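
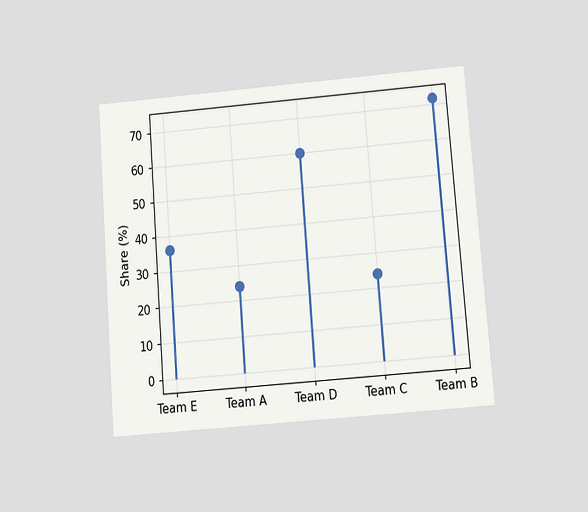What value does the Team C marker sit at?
24%

The chart is tilted about 4° counter-clockwise and viewed at a slight angle. The Team C marker sits at 24%.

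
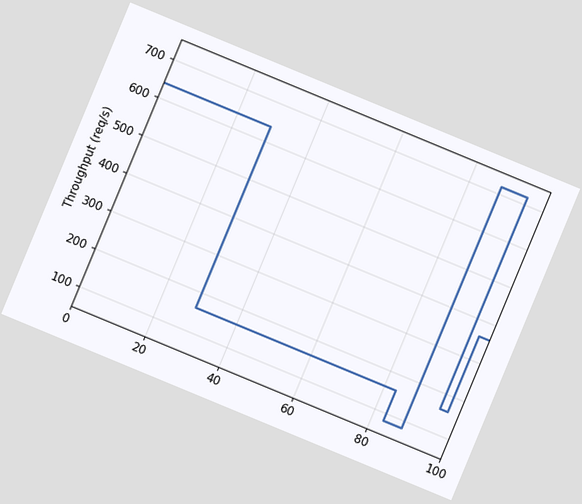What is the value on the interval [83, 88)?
80req/s

The chart is tilted about 23° clockwise. On [83, 88) the step sits at 80req/s.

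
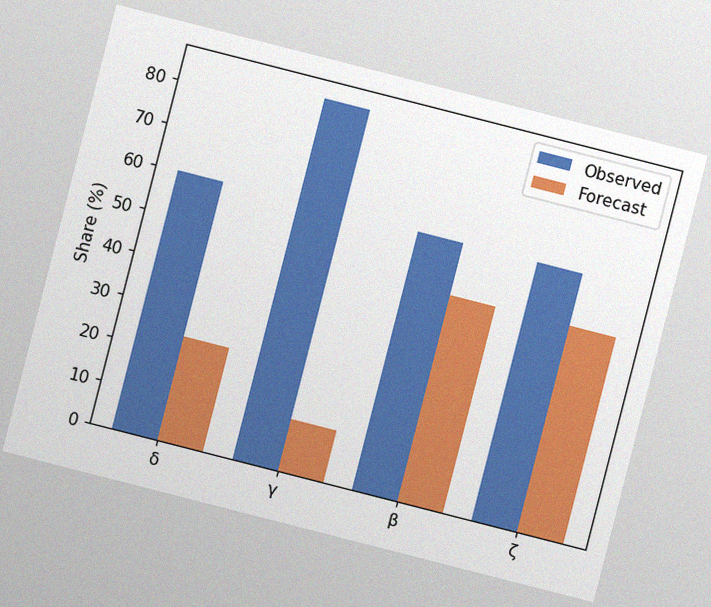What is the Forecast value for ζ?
The chart is tilted about 14° clockwise, with some photo noise. The Forecast bar at ζ reaches 48% on the y-axis.

48%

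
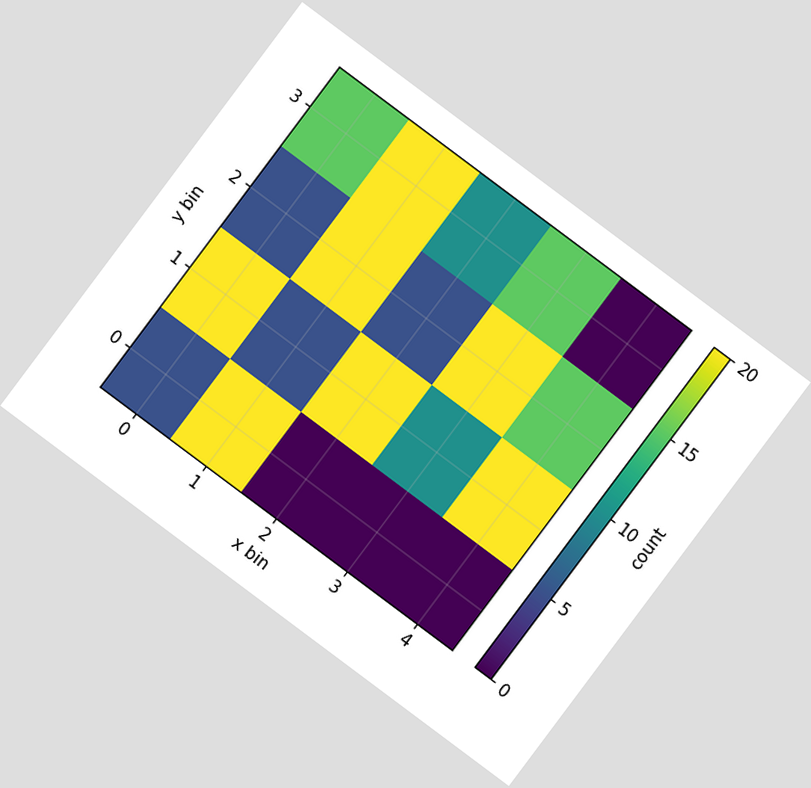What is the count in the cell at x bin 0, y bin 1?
The chart is tilted about 37° clockwise. Matching the cell (0, 1) against the colorbar gives 20.

20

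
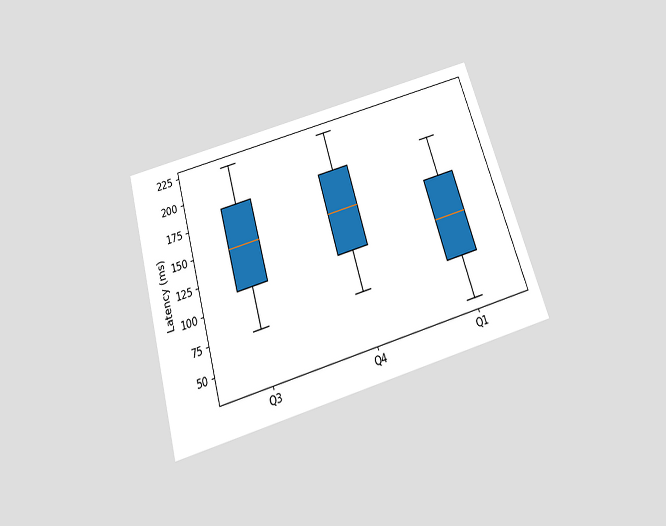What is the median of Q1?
111ms

The chart is tilted about 16° counter-clockwise and viewed slightly from below. The median line in the Q1 box sits at 111ms.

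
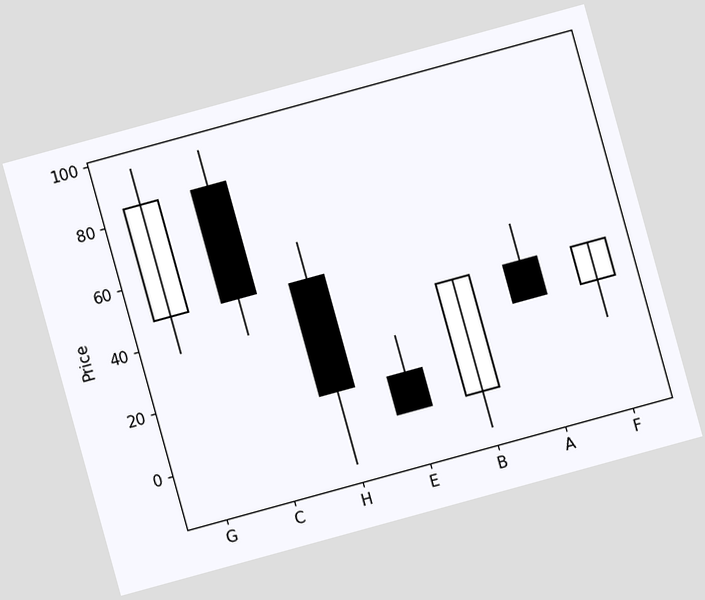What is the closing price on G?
84

The chart is tilted about 15° counter-clockwise. The G candle closes at 84.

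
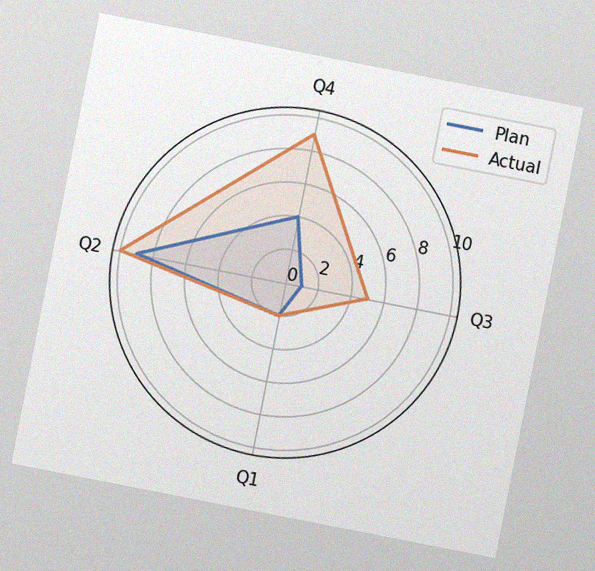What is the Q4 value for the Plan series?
4

The chart is tilted about 11° clockwise, with some photo noise. On the Q4 axis, Plan reaches 4.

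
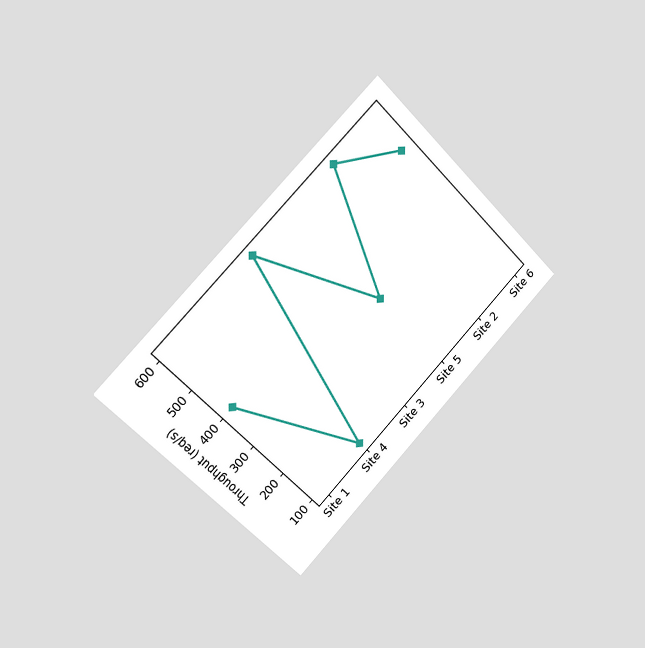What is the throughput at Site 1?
The chart is tilted about 45° counter-clockwise and viewed slightly from the left. At Site 1, the line is at 400req/s.

400req/s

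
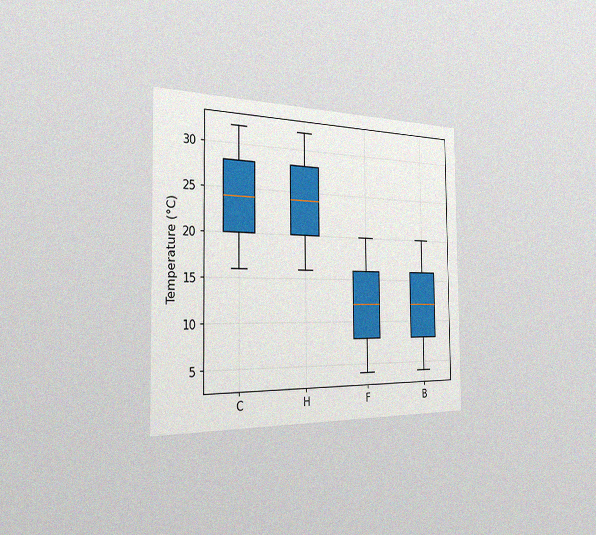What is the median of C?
24°C

The chart is viewed slightly from the left, with some photo noise. The median line in the C box sits at 24°C.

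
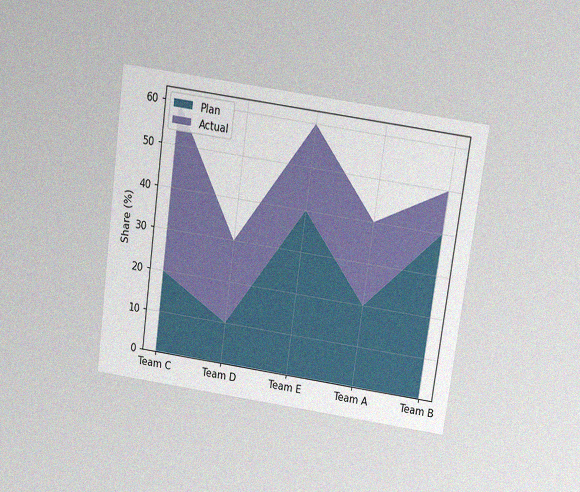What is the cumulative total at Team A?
The chart is tilted about 8° clockwise and viewed slightly from above, with some photo noise. The stacked total at Team A reaches 40%.

40%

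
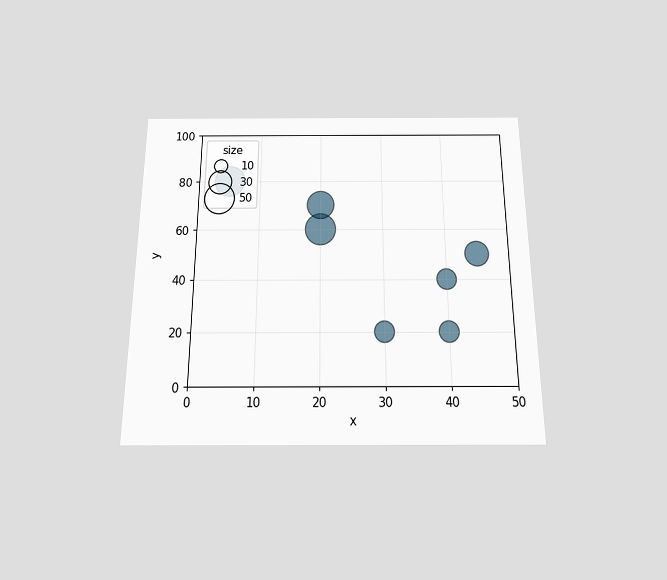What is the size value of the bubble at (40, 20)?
The chart is viewed slightly from below. Matching the bubble at (40, 20) against the size legend gives 20.

20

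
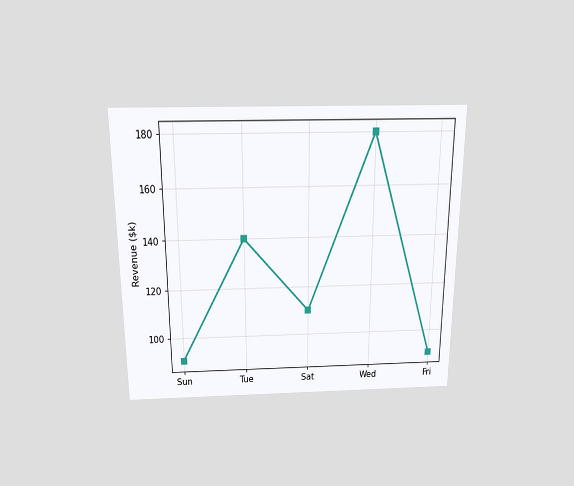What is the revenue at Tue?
$140k

The chart is viewed slightly from above. At Tue, the line is at $140k.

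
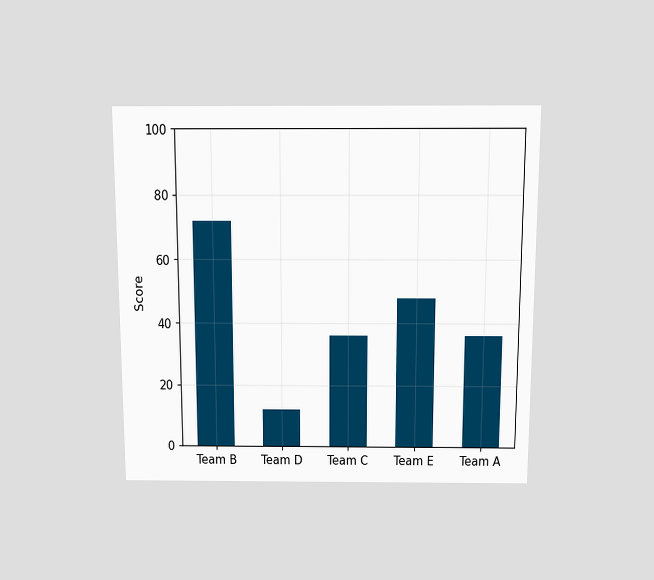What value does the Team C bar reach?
The chart is viewed slightly from above. Reading along the chart's y-axis, the Team C bar reaches 36.

36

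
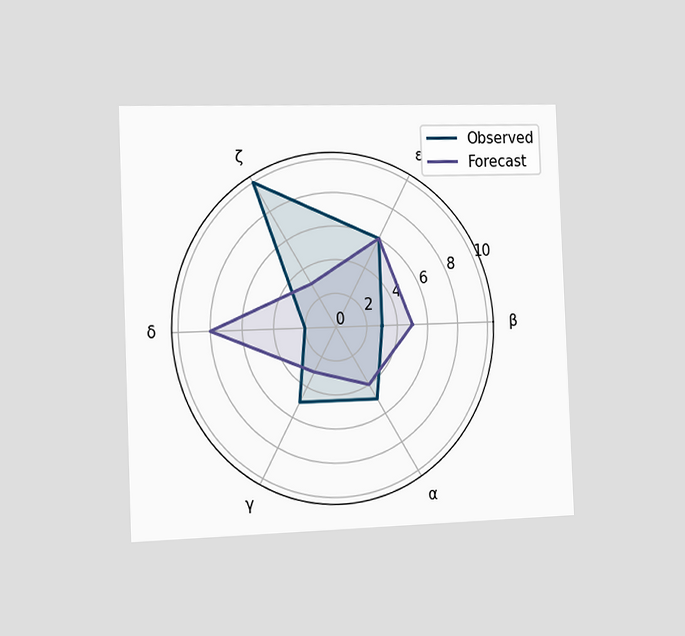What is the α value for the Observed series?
5

The chart is tilted about 2° counter-clockwise and viewed slightly from the left. On the α axis, Observed reaches 5.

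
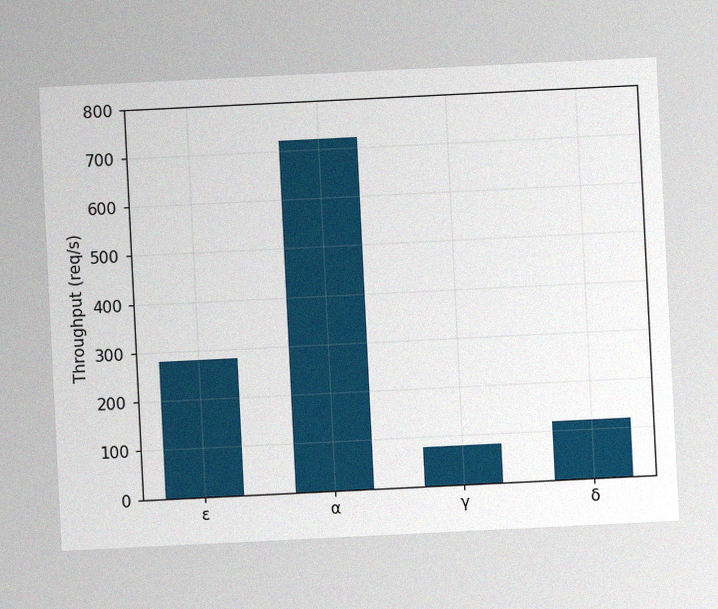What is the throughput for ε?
280req/s

The chart is tilted about 3° counter-clockwise, with some photo noise. Reading along the chart's y-axis, the ε bar reaches 280req/s.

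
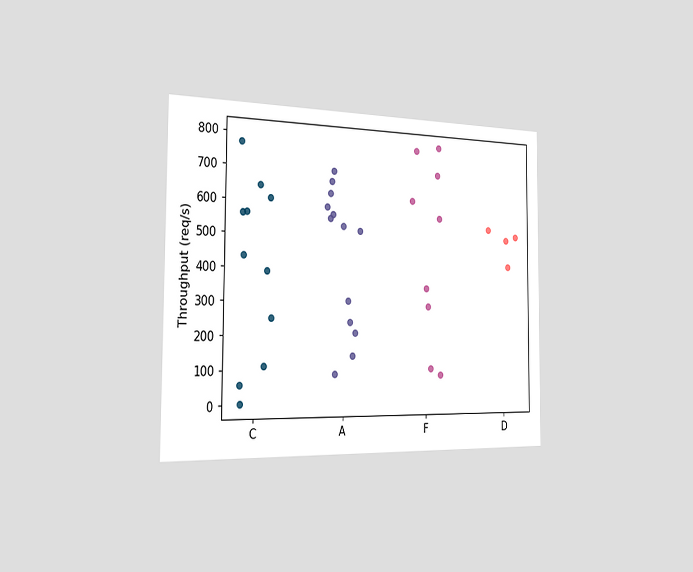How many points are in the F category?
9

The chart is viewed slightly from the left. Counting the markers in the F column gives 9.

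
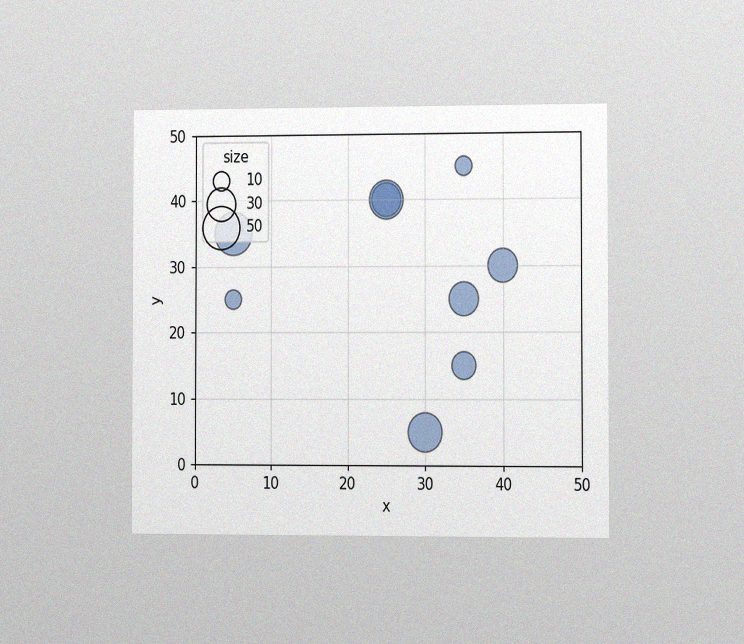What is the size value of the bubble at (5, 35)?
The chart is viewed slightly from the right, with some photo noise. Matching the bubble at (5, 35) against the size legend gives 50.

50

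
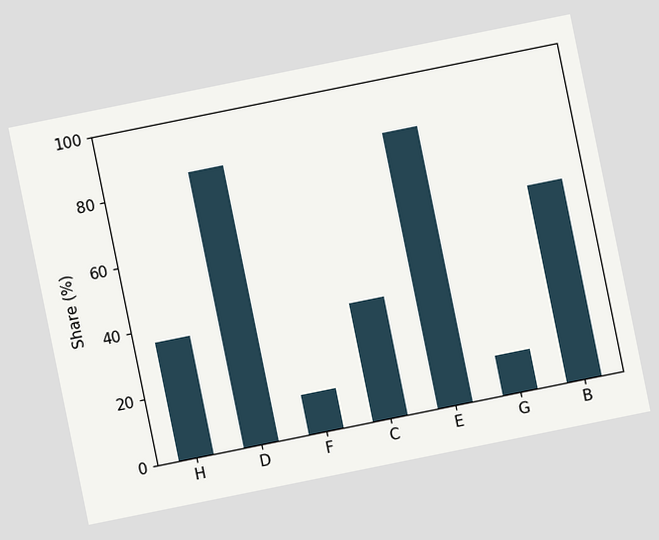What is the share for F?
12%

The chart is tilted about 11° counter-clockwise. Reading along the chart's y-axis, the F bar reaches 12%.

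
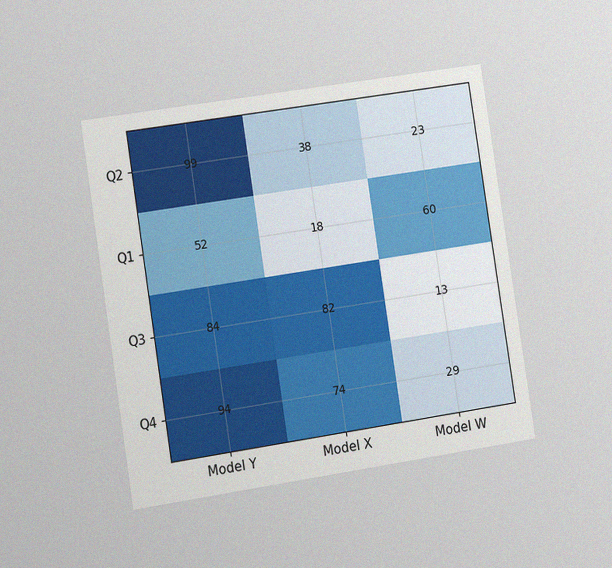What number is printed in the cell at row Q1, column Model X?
18

The chart is tilted about 9° counter-clockwise and viewed slightly from the left, with some photo noise. The (Q1, Model X) cell reads 18.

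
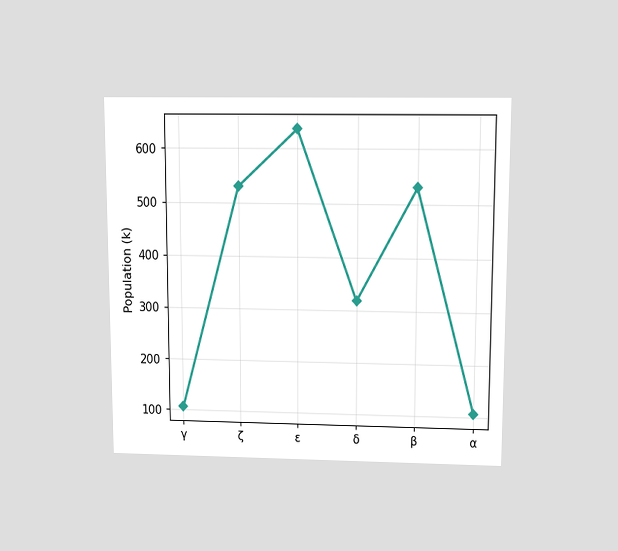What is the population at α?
The chart is viewed slightly from above. At α, the line is at 106k.

106k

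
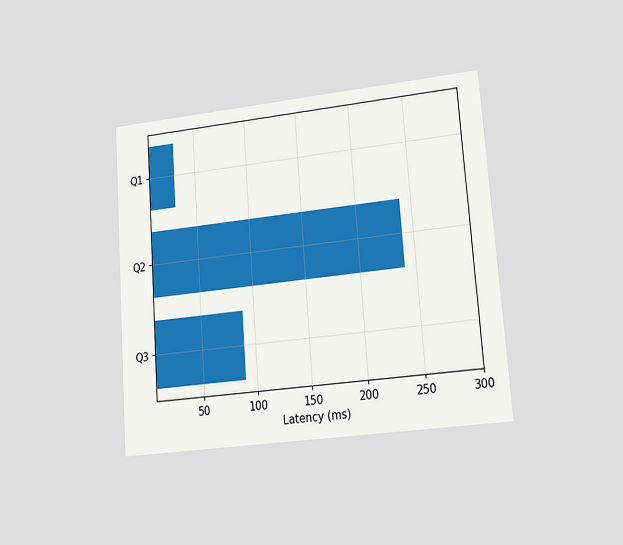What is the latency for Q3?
90ms

The chart is tilted about 4° counter-clockwise and viewed at a slight angle. Reading along the chart's x-axis, the Q3 bar reaches 90ms.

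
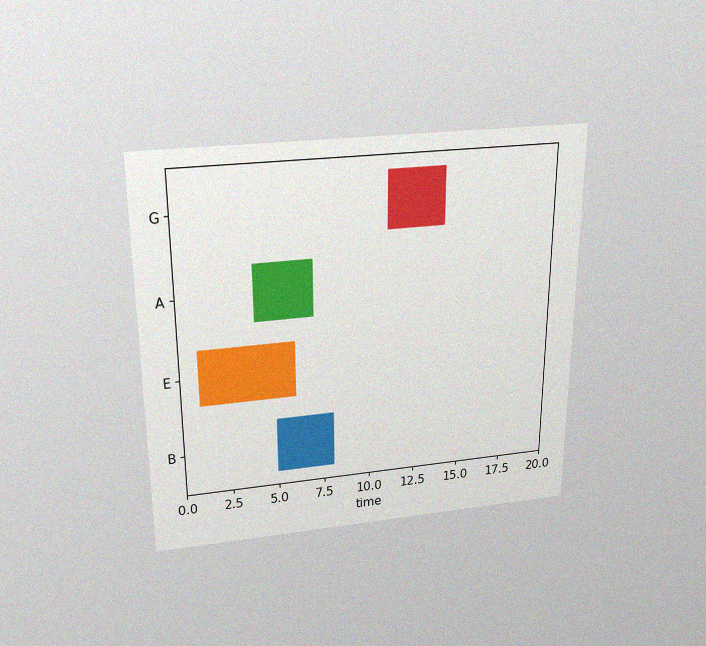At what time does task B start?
5

The chart is viewed slightly from above, with some photo noise. The B bar begins at t=5.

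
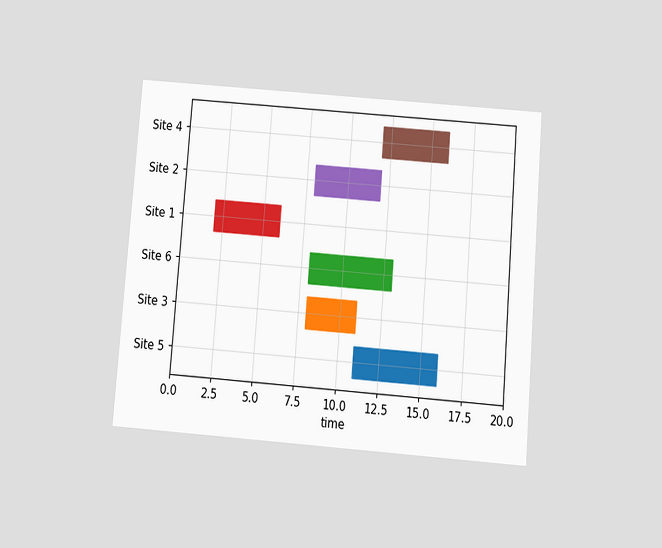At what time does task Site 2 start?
The chart is tilted about 5° clockwise and viewed slightly from below. The Site 2 bar begins at t=8.

8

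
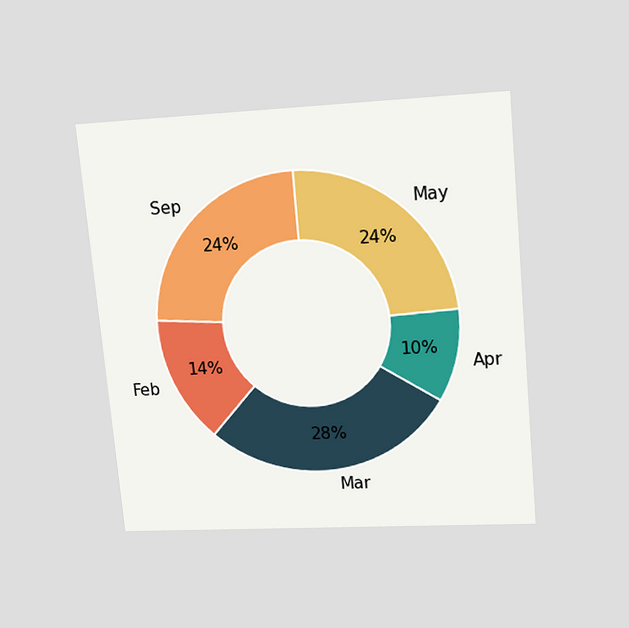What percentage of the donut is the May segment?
The chart is tilted about 5° counter-clockwise and viewed slightly from above. The May segment takes up 24% of the ring.

24%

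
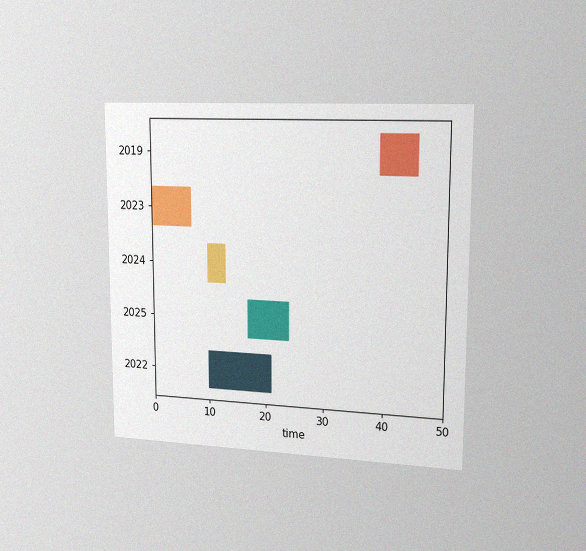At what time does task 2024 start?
The chart is viewed slightly from the right, with some photo noise. The 2024 bar begins at t=10.

10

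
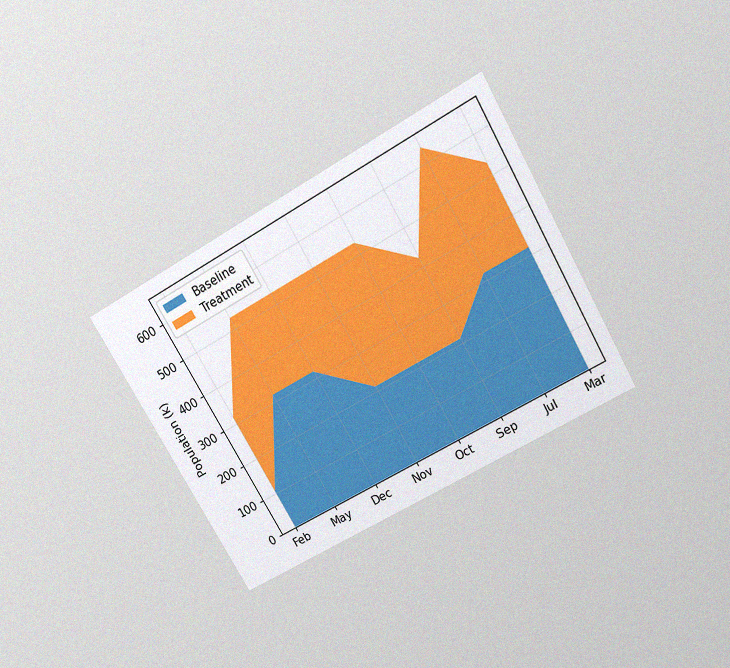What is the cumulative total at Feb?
The chart is tilted about 30° counter-clockwise and viewed slightly from above, with some photo noise. The stacked total at Feb reaches 318k.

318k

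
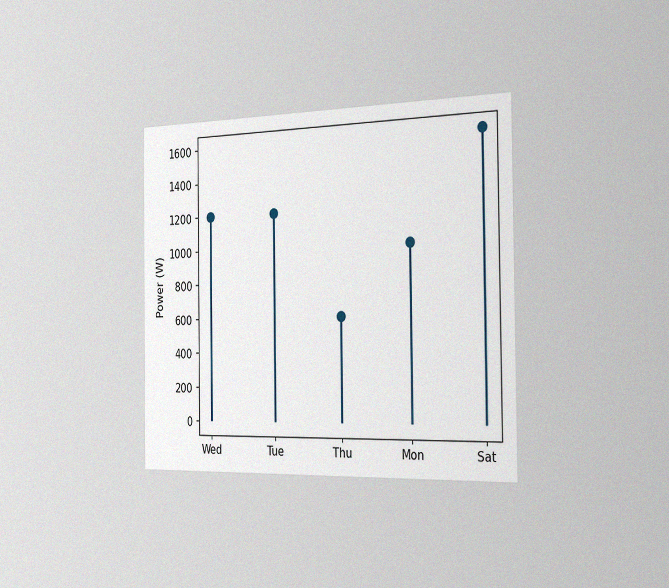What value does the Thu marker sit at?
The chart is viewed slightly from the right, with some photo noise. The Thu marker sits at 600W.

600W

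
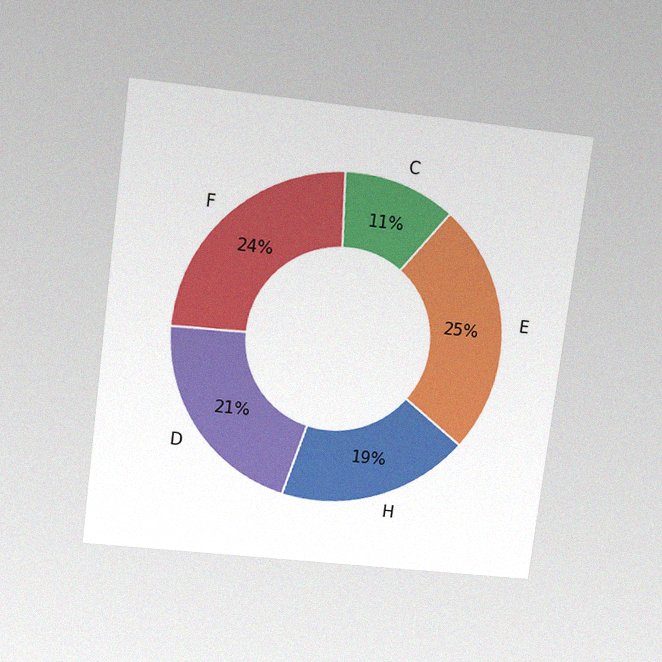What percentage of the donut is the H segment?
The chart is tilted about 7° clockwise and viewed at a slight angle, with some photo noise. The H segment takes up 19% of the ring.

19%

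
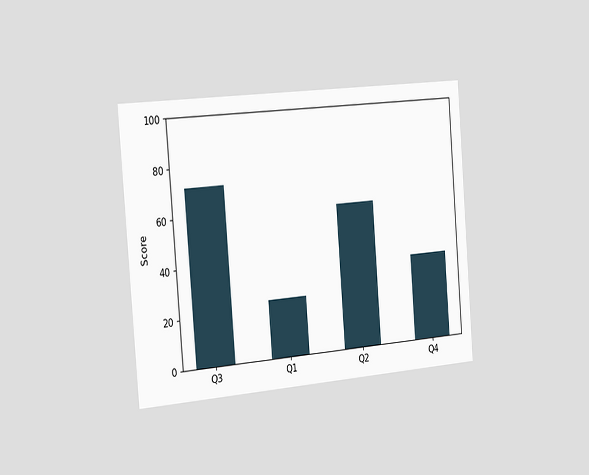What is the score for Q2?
60

The chart is tilted about 5° counter-clockwise and viewed slightly from the left. Reading along the chart's y-axis, the Q2 bar reaches 60.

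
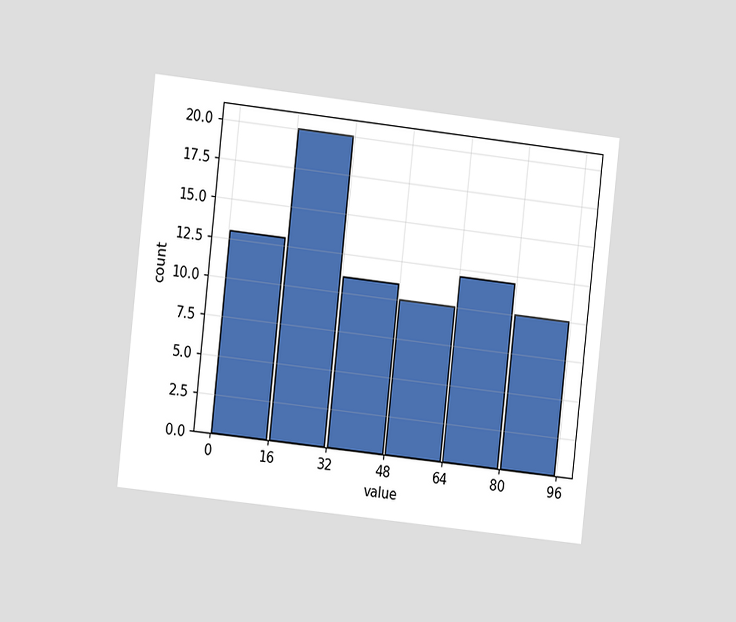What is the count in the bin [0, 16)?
The chart is tilted about 6° clockwise and viewed slightly from the left. The [0, 16) bin has height 13.

13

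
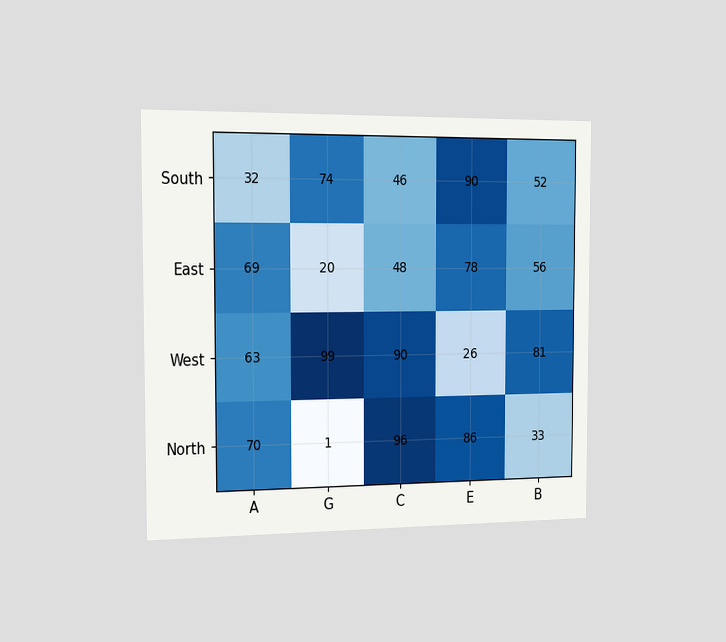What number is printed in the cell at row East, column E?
The chart is viewed slightly from the left. The (East, E) cell reads 78.

78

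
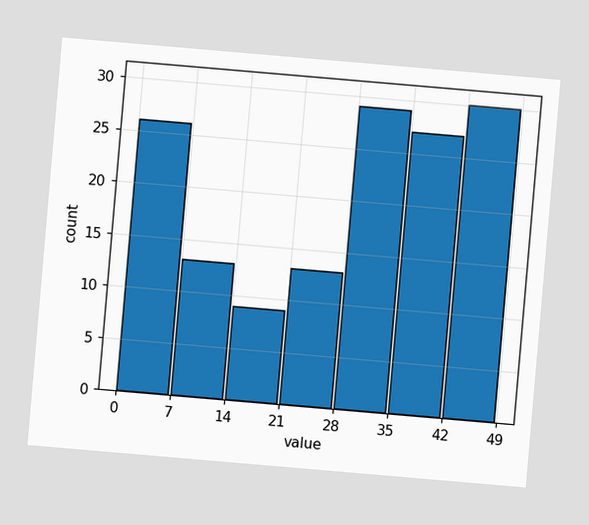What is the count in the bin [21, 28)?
13

The chart is tilted about 5° clockwise. The [21, 28) bin has height 13.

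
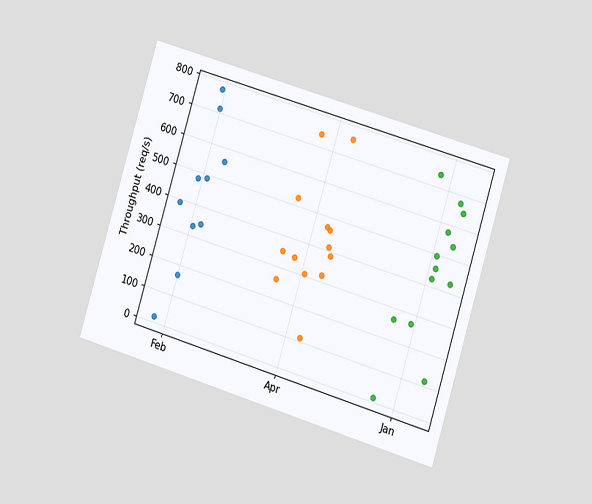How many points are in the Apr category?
The chart is tilted about 17° clockwise and viewed at a slight angle. Counting the markers in the Apr column gives 13.

13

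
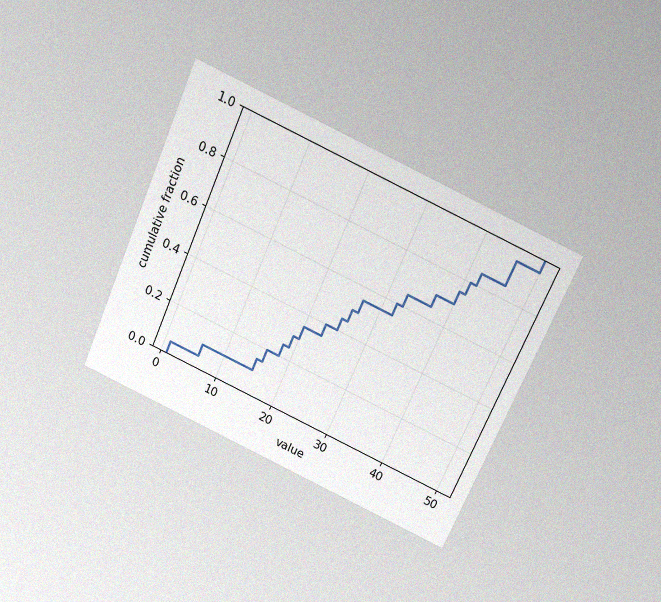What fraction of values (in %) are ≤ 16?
20%

The chart is tilted about 24° clockwise and viewed slightly from above, with some photo noise. At x=16 the ECDF step is at 20%.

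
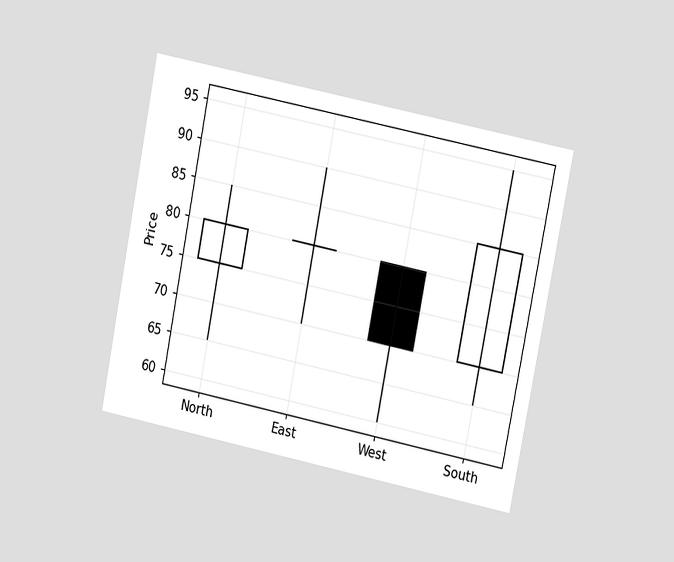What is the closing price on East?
80

The chart is tilted about 11° clockwise and viewed at a slight angle. The East candle closes at 80.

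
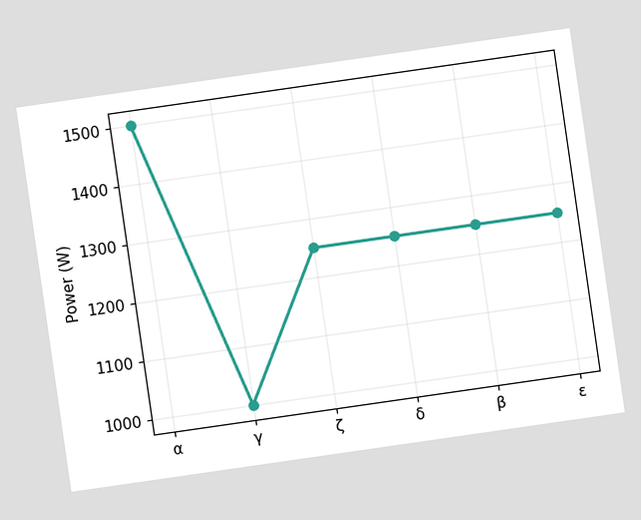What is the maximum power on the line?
1500W

The chart is tilted about 8° counter-clockwise. The highest point is at α, and reading across to the y-axis gives 1500W.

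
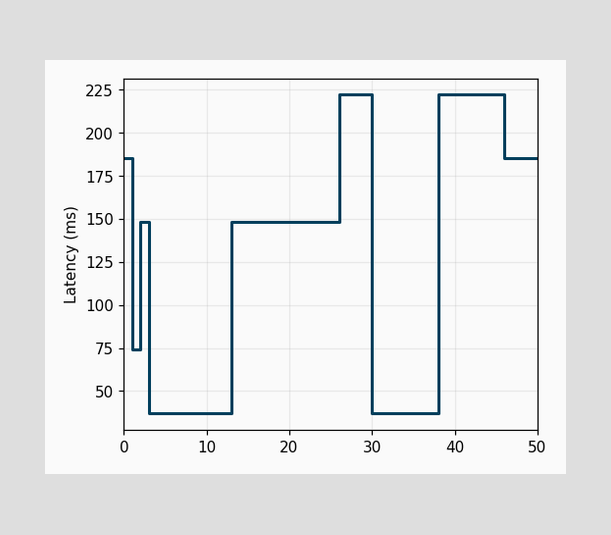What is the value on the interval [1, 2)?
74ms

On [1, 2) the step sits at 74ms.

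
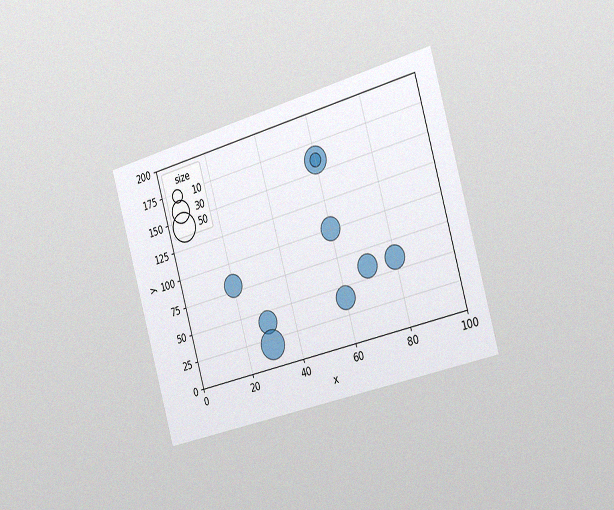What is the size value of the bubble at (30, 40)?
30

The chart is tilted about 16° counter-clockwise and viewed slightly from the right, with some photo noise. Matching the bubble at (30, 40) against the size legend gives 30.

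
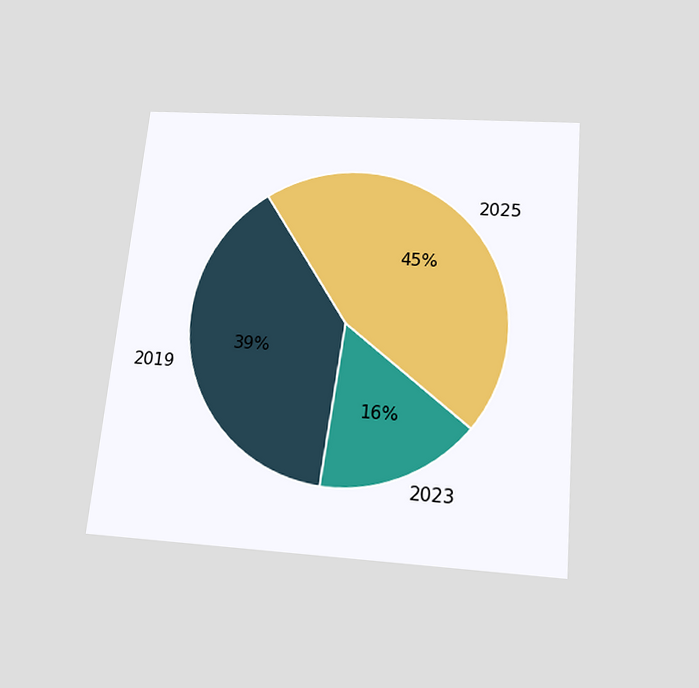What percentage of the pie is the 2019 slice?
The chart is tilted about 5° clockwise and viewed slightly from below. The 2019 slice takes up 39% of the pie.

39%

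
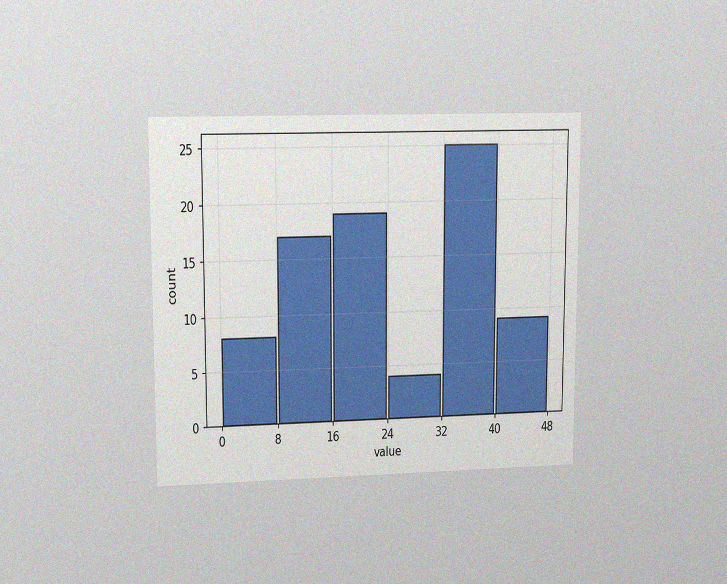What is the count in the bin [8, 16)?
The chart is viewed at a slight angle, with some photo noise. The [8, 16) bin has height 17.

17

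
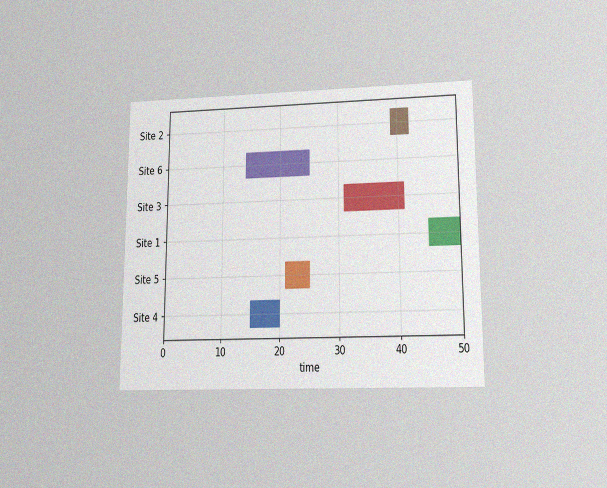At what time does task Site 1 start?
The chart is viewed at a slight angle, with some photo noise. The Site 1 bar begins at t=45.

45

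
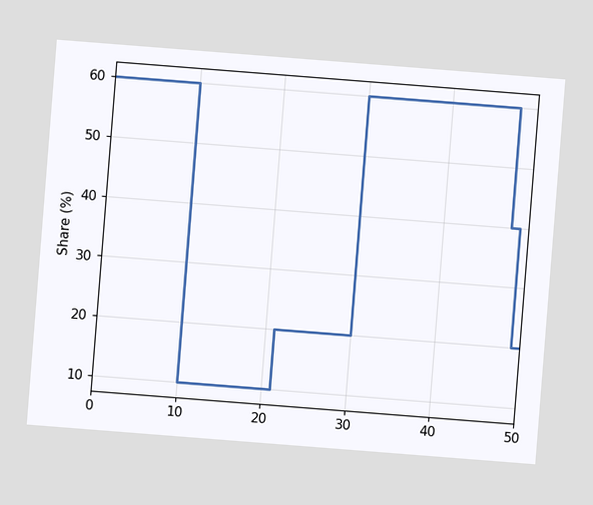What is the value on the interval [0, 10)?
The chart is tilted about 4° clockwise. On [0, 10) the step sits at 60%.

60%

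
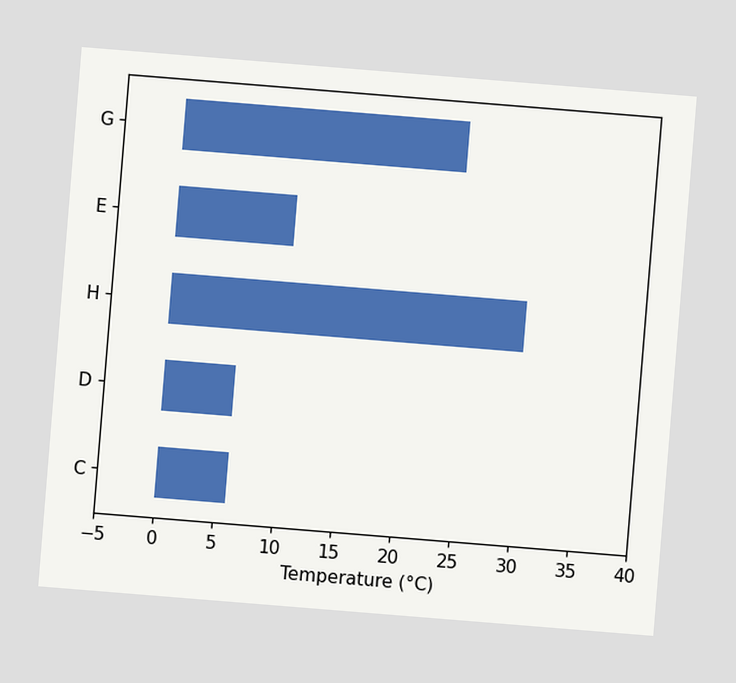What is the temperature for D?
6°C

The chart is tilted about 5° clockwise. Reading along the chart's x-axis, the D bar reaches 6°C.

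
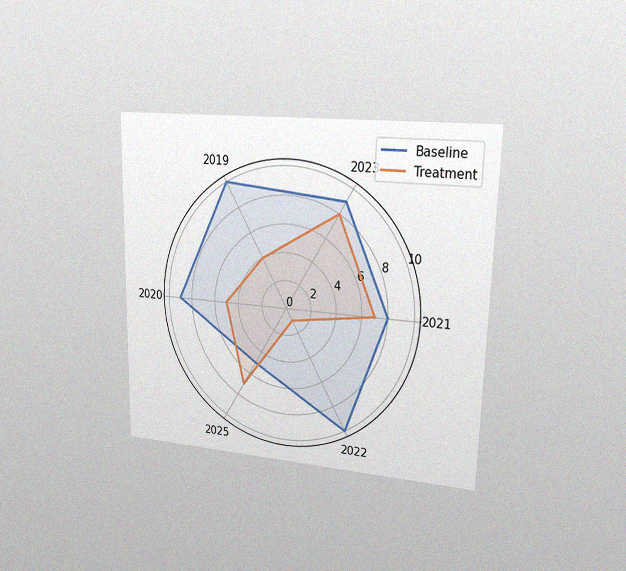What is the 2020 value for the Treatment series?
5

The chart is viewed slightly from the right, with some photo noise. On the 2020 axis, Treatment reaches 5.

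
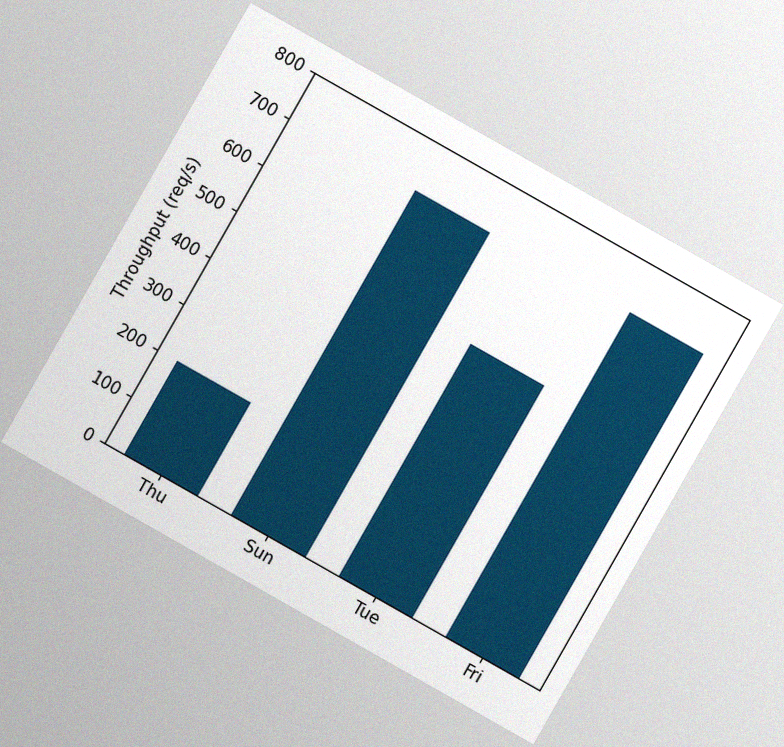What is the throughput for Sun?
700req/s

The chart is tilted about 30° clockwise, with some photo noise. Reading along the chart's y-axis, the Sun bar reaches 700req/s.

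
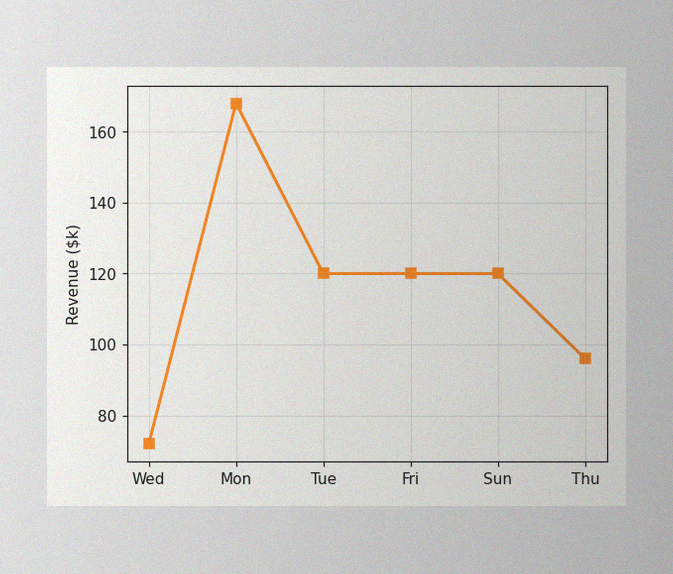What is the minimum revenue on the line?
$72k

The image has some photo noise and uneven lighting. The lowest point is at Wed, and reading across to the y-axis gives $72k.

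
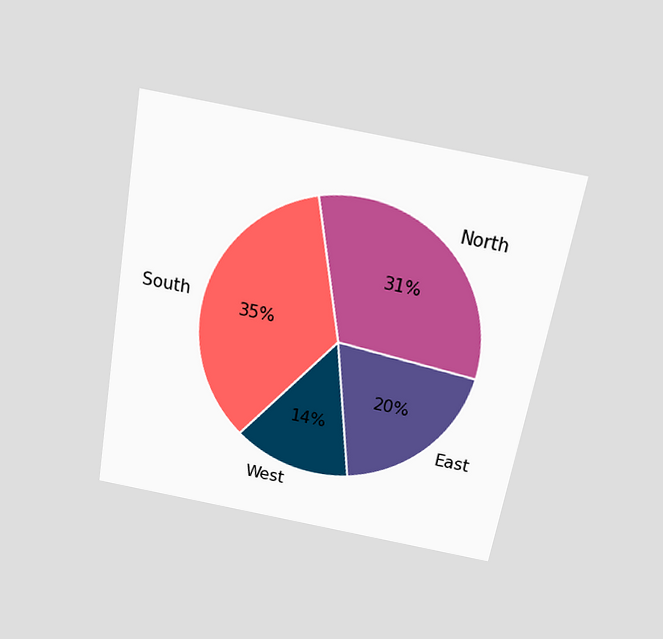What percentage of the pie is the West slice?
14%

The chart is tilted about 10° clockwise and viewed slightly from above. The West slice takes up 14% of the pie.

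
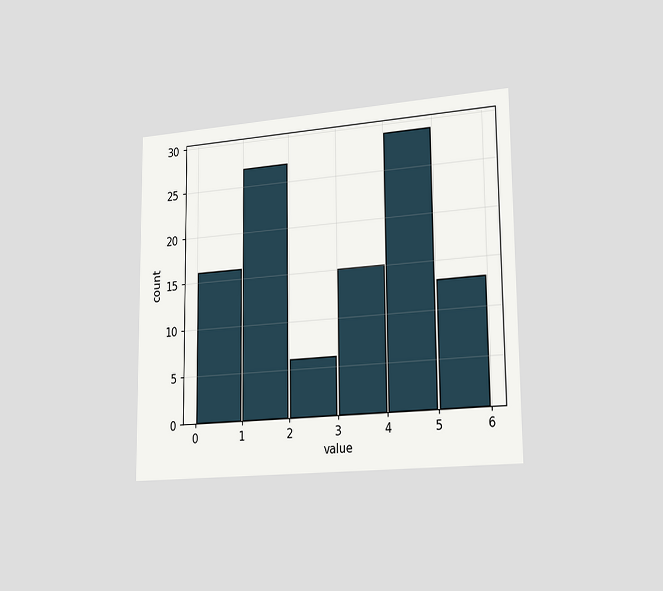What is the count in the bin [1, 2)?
The chart is viewed slightly from the right. The [1, 2) bin has height 27.

27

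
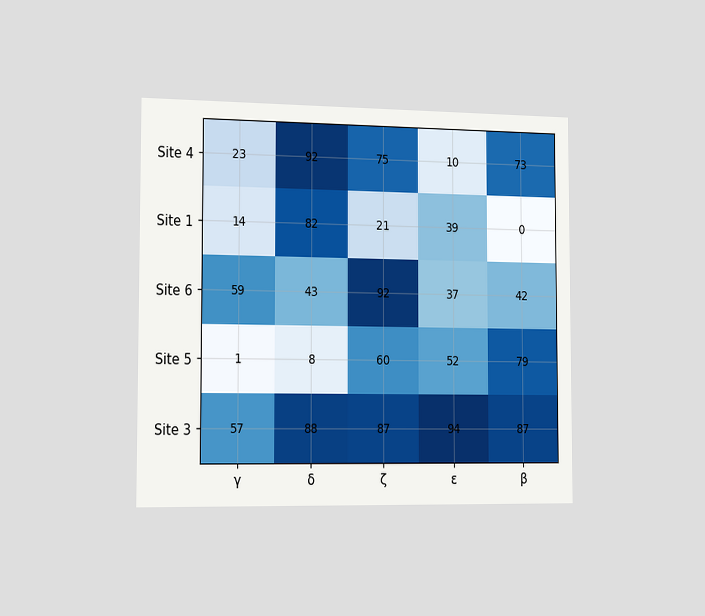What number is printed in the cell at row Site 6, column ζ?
92

The chart is viewed slightly from the left. The (Site 6, ζ) cell reads 92.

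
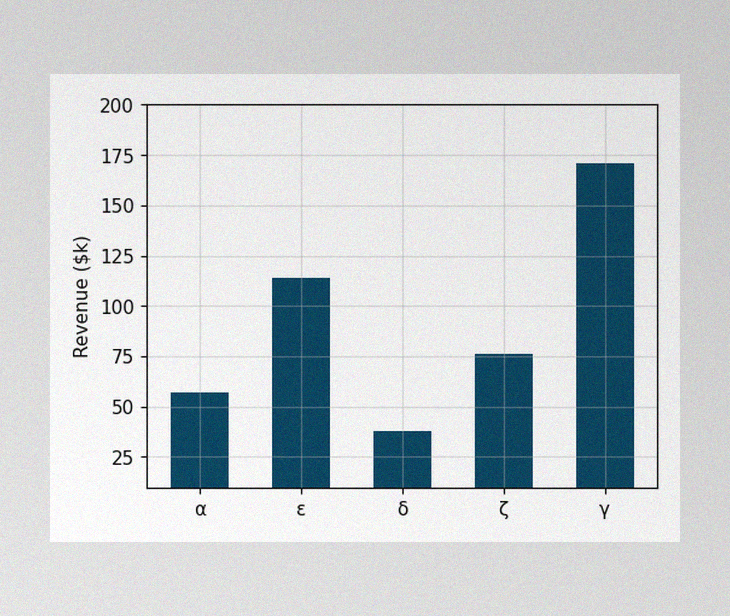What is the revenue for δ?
The image has some photo noise and uneven lighting. Reading along the chart's y-axis, the δ bar reaches $38k.

$38k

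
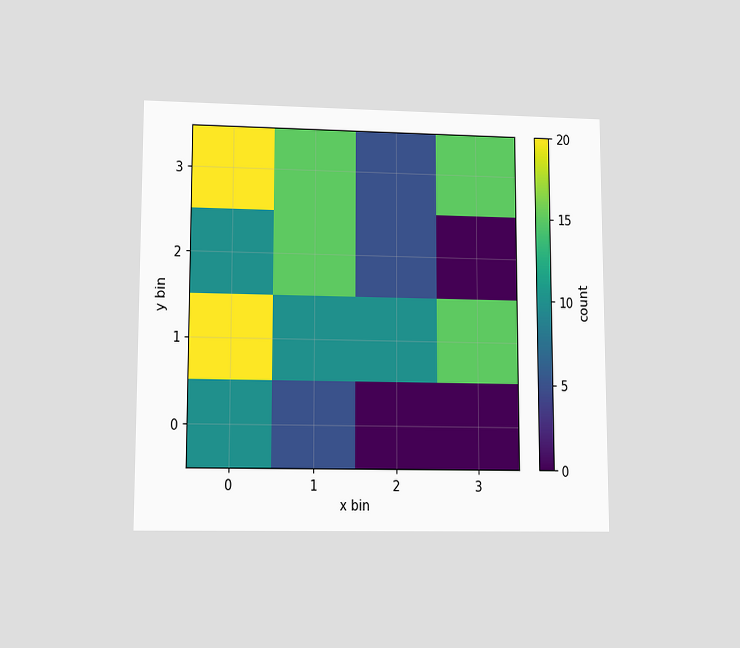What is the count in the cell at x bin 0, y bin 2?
10

The chart is viewed at a slight angle. Matching the cell (0, 2) against the colorbar gives 10.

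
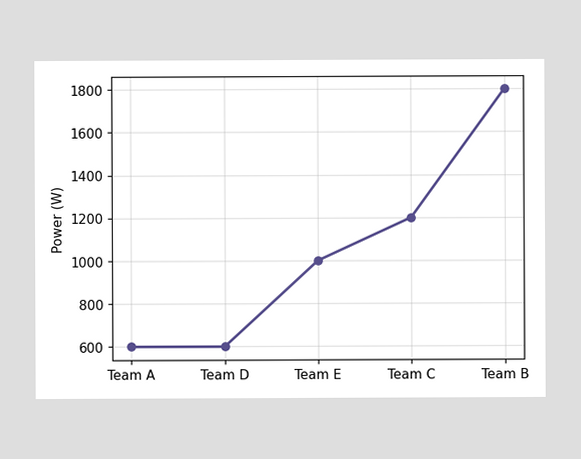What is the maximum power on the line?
The highest point is at Team B, and reading across to the y-axis gives 1800W.

1800W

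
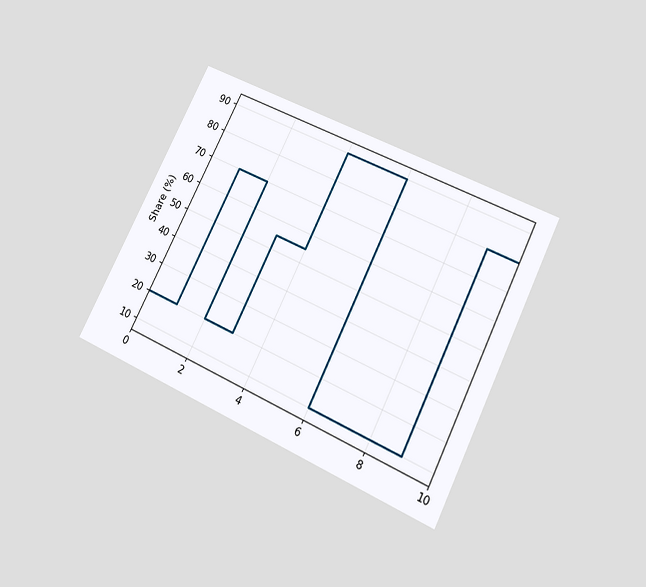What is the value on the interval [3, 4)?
The chart is tilted about 26° clockwise and viewed slightly from below. On [3, 4) the step sits at 55%.

55%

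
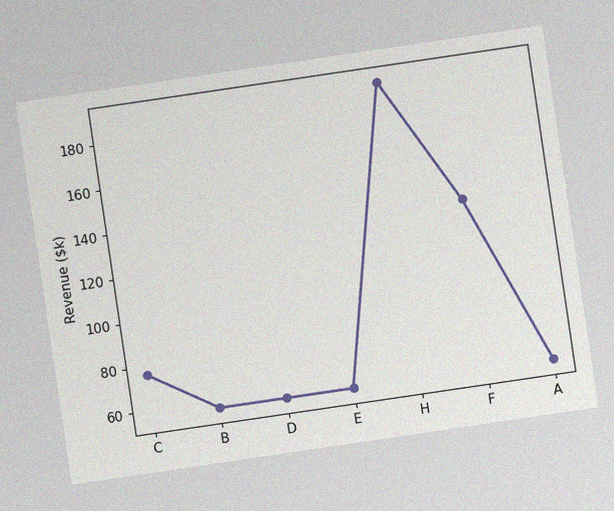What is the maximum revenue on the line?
$190k

The chart is tilted about 8° counter-clockwise, with some photo noise. The highest point is at H, and reading across to the y-axis gives $190k.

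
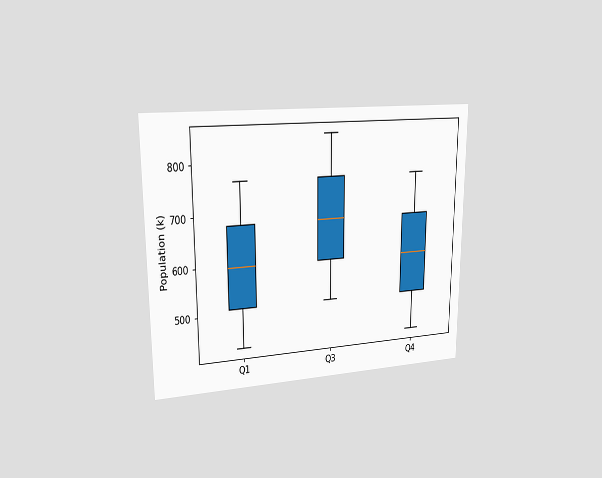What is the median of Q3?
680k

The chart is viewed at a slight angle. The median line in the Q3 box sits at 680k.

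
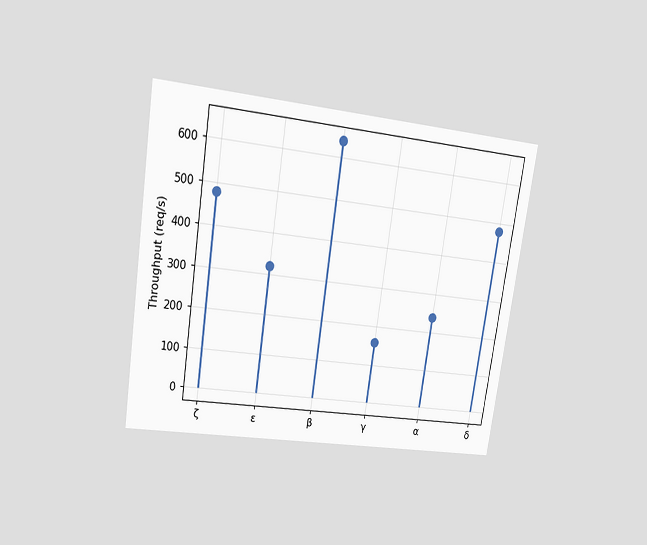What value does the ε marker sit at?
320req/s

The chart is tilted about 8° clockwise and viewed at a slight angle. The ε marker sits at 320req/s.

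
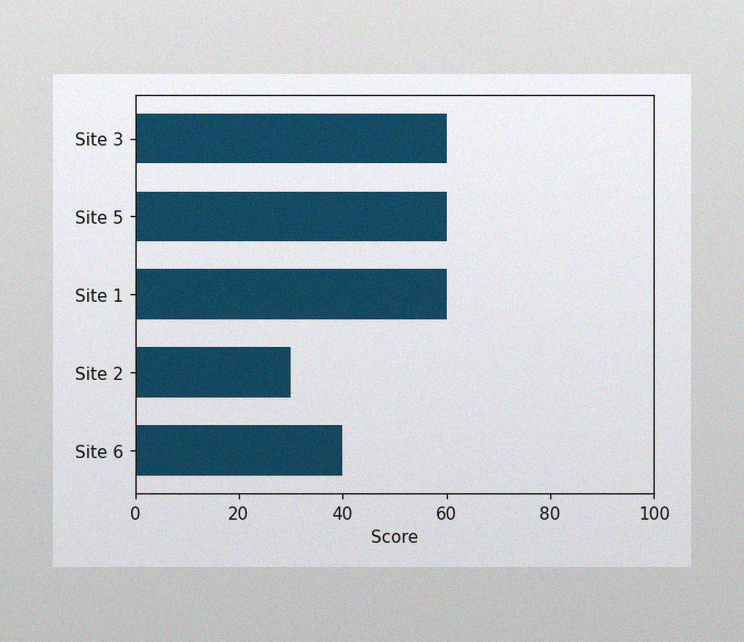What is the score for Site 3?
The image has some photo noise and uneven lighting. Reading along the chart's x-axis, the Site 3 bar reaches 60.

60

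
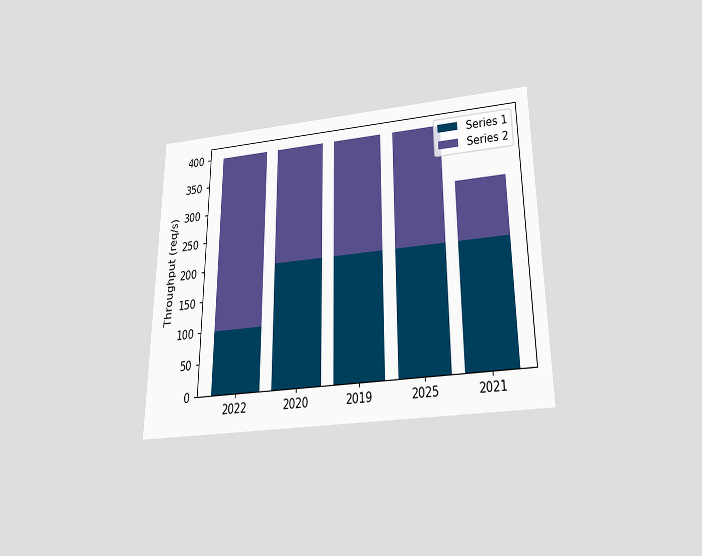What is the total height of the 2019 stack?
400req/s

The chart is viewed slightly from below. The 2019 stack's top reaches 400req/s on the y-axis.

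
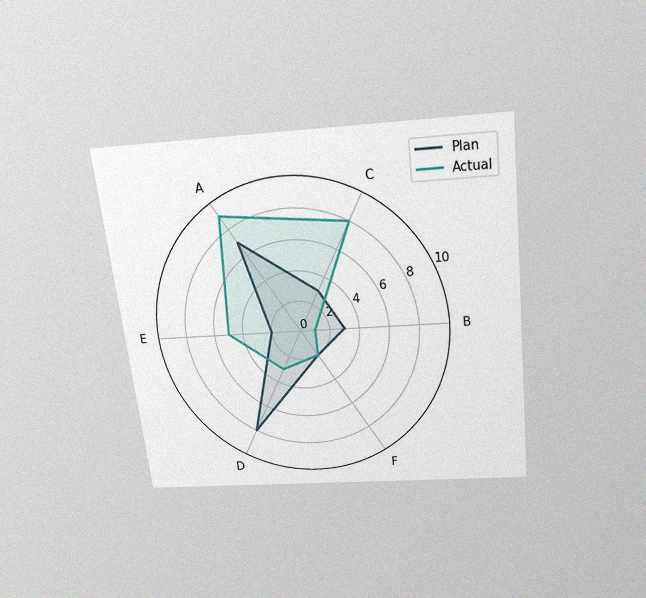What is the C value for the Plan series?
3

The chart is tilted about 7° counter-clockwise and viewed slightly from above, with some photo noise. On the C axis, Plan reaches 3.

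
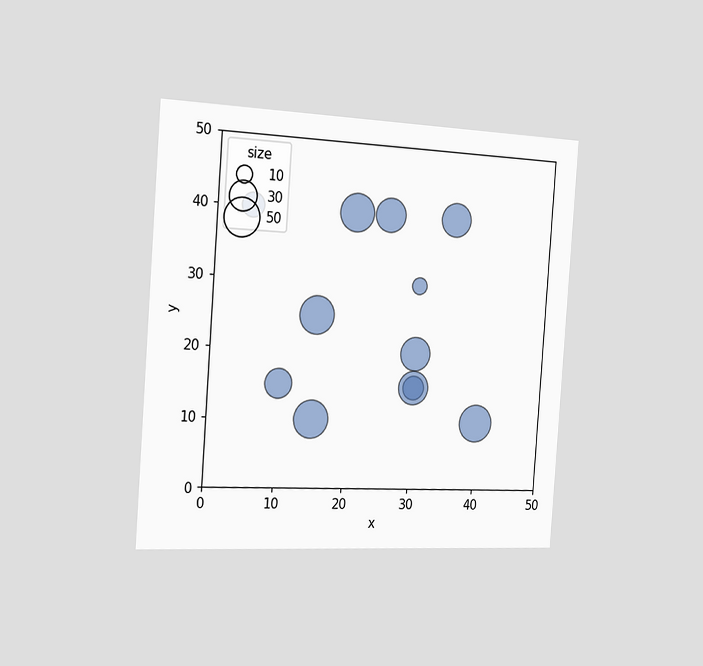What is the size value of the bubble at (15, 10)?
The chart is tilted about 4° clockwise and viewed slightly from the left. Matching the bubble at (15, 10) against the size legend gives 50.

50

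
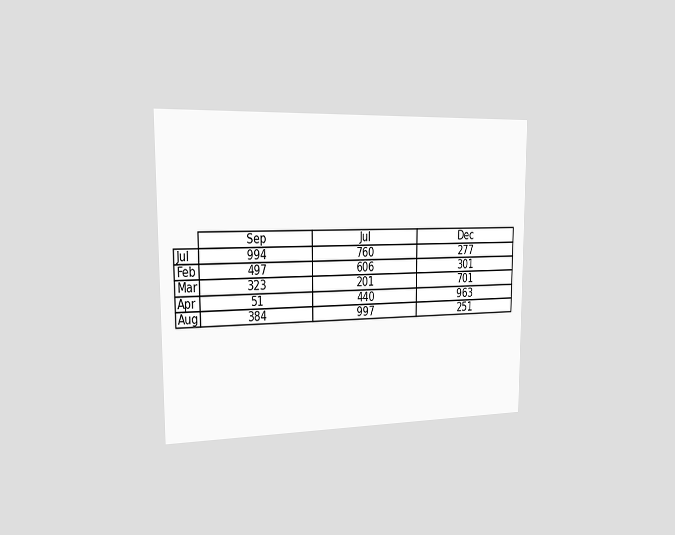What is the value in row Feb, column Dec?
301

The chart is viewed slightly from the left. The (Feb, Dec) cell reads 301.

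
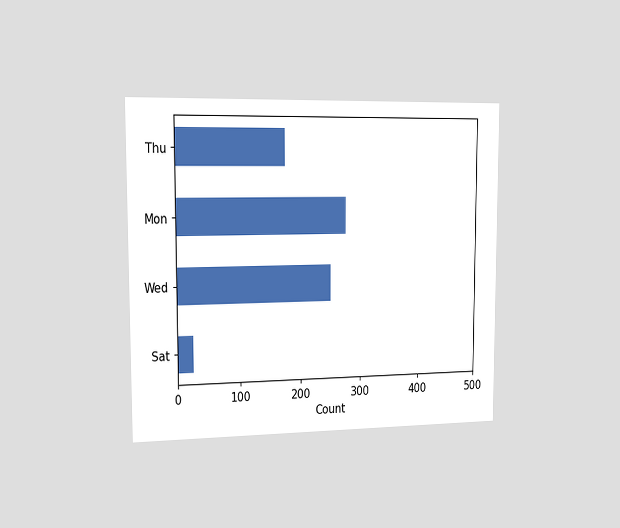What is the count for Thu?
175

The chart is viewed slightly from the left. Reading along the chart's x-axis, the Thu bar reaches 175.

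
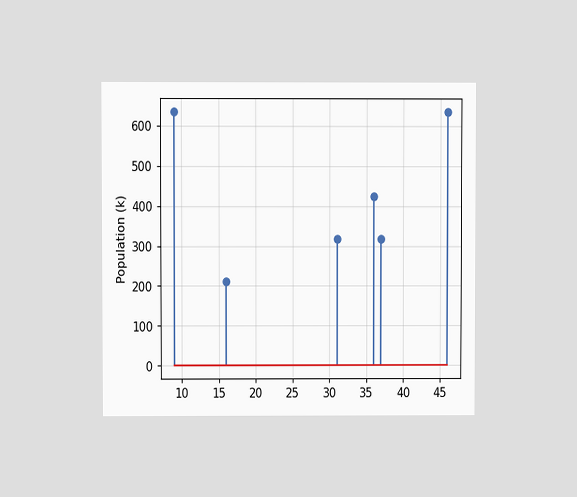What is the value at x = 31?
The chart is viewed at a slight angle. The stem at x=31 reaches 318k.

318k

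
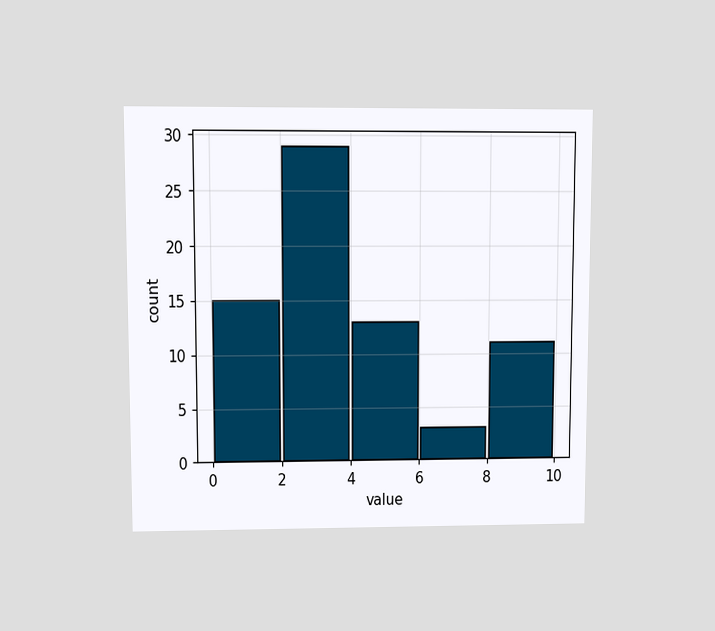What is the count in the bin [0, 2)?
The chart is viewed at a slight angle. The [0, 2) bin has height 15.

15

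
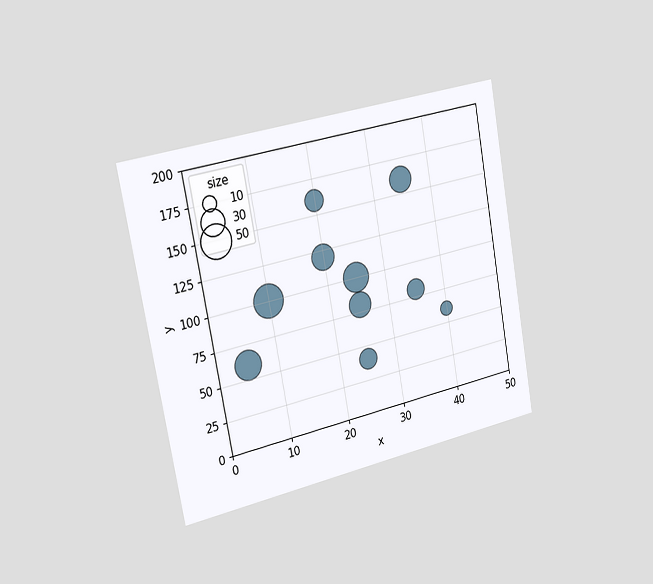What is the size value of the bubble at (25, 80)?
The chart is tilted about 10° counter-clockwise and viewed slightly from the left. Matching the bubble at (25, 80) against the size legend gives 30.

30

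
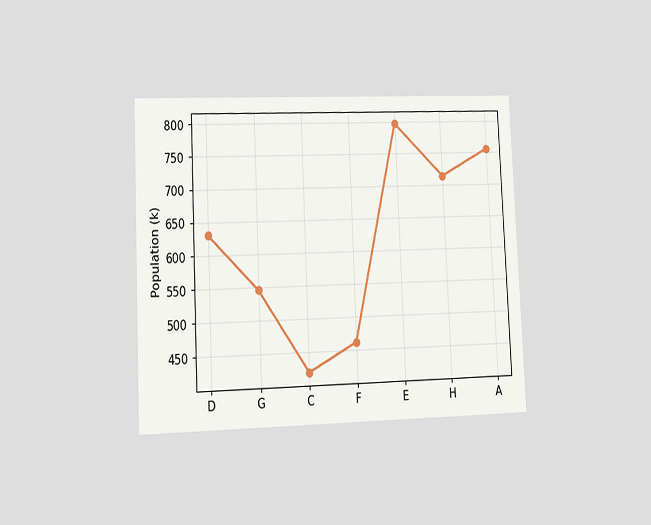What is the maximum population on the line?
798k

The chart is tilted about 3° counter-clockwise and viewed at a slight angle. The highest point is at E, and reading across to the y-axis gives 798k.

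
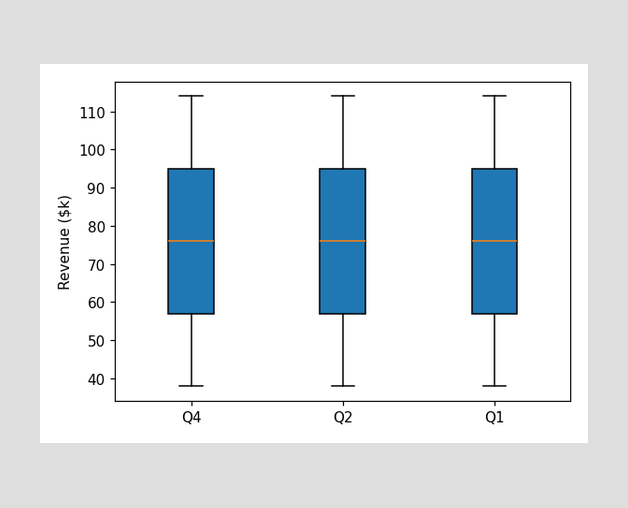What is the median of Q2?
$76k

The median line in the Q2 box sits at $76k.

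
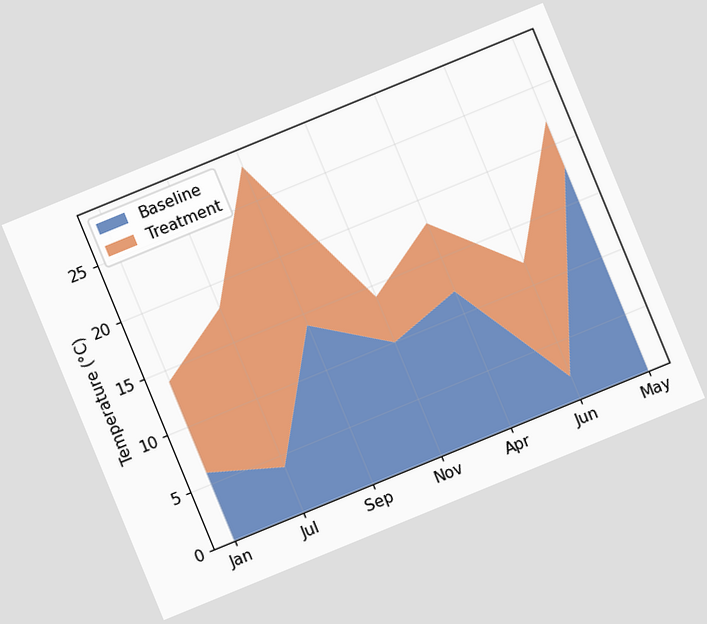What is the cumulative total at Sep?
The chart is tilted about 22° counter-clockwise. The stacked total at Sep reaches 28°C.

28°C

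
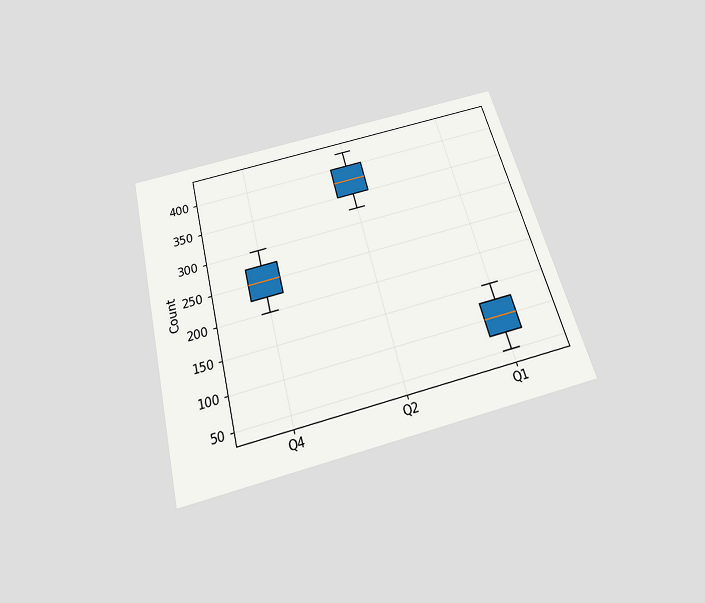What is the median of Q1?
The chart is tilted about 15° counter-clockwise and viewed slightly from below. The median line in the Q1 box sits at 100.

100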